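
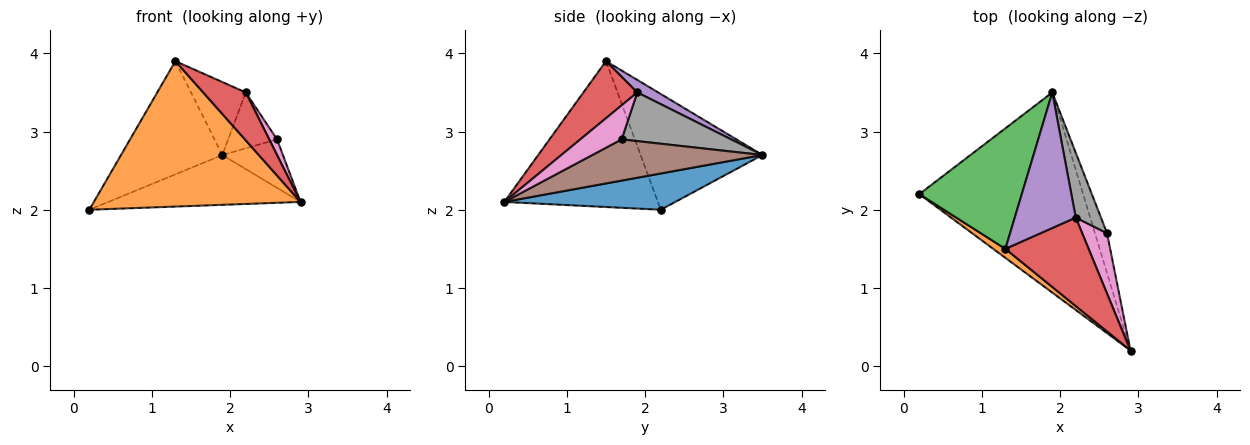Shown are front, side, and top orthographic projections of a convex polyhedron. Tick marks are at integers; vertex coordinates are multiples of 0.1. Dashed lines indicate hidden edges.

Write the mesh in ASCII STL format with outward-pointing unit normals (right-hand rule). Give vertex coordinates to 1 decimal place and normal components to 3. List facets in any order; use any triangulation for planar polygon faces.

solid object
 facet normal 0.210 0.236 -0.949
  outer loop
   vertex 1.9 3.5 2.7
   vertex 2.9 0.2 2.1
   vertex 0.2 2.2 2.0
  endloop
 endfacet
 facet normal -0.596 -0.802 0.050
  outer loop
   vertex 1.3 1.5 3.9
   vertex 0.2 2.2 2.0
   vertex 2.9 0.2 2.1
  endloop
 endfacet
 facet normal -0.636 0.528 0.563
  outer loop
   vertex 1.3 1.5 3.9
   vertex 1.9 3.5 2.7
   vertex 0.2 2.2 2.0
  endloop
 endfacet
 facet normal 0.516 -0.408 0.753
  outer loop
   vertex 2.2 1.9 3.5
   vertex 1.3 1.5 3.9
   vertex 2.9 0.2 2.1
  endloop
 endfacet
 facet normal 0.178 0.467 0.866
  outer loop
   vertex 2.2 1.9 3.5
   vertex 1.9 3.5 2.7
   vertex 1.3 1.5 3.9
  endloop
 endfacet
 facet normal 0.908 0.324 -0.266
  outer loop
   vertex 2.6 1.7 2.9
   vertex 2.9 0.2 2.1
   vertex 1.9 3.5 2.7
  endloop
 endfacet
 facet normal 0.799 -0.151 0.583
  outer loop
   vertex 2.6 1.7 2.9
   vertex 2.2 1.9 3.5
   vertex 2.9 0.2 2.1
  endloop
 endfacet
 facet normal 0.825 0.369 0.427
  outer loop
   vertex 2.6 1.7 2.9
   vertex 1.9 3.5 2.7
   vertex 2.2 1.9 3.5
  endloop
 endfacet
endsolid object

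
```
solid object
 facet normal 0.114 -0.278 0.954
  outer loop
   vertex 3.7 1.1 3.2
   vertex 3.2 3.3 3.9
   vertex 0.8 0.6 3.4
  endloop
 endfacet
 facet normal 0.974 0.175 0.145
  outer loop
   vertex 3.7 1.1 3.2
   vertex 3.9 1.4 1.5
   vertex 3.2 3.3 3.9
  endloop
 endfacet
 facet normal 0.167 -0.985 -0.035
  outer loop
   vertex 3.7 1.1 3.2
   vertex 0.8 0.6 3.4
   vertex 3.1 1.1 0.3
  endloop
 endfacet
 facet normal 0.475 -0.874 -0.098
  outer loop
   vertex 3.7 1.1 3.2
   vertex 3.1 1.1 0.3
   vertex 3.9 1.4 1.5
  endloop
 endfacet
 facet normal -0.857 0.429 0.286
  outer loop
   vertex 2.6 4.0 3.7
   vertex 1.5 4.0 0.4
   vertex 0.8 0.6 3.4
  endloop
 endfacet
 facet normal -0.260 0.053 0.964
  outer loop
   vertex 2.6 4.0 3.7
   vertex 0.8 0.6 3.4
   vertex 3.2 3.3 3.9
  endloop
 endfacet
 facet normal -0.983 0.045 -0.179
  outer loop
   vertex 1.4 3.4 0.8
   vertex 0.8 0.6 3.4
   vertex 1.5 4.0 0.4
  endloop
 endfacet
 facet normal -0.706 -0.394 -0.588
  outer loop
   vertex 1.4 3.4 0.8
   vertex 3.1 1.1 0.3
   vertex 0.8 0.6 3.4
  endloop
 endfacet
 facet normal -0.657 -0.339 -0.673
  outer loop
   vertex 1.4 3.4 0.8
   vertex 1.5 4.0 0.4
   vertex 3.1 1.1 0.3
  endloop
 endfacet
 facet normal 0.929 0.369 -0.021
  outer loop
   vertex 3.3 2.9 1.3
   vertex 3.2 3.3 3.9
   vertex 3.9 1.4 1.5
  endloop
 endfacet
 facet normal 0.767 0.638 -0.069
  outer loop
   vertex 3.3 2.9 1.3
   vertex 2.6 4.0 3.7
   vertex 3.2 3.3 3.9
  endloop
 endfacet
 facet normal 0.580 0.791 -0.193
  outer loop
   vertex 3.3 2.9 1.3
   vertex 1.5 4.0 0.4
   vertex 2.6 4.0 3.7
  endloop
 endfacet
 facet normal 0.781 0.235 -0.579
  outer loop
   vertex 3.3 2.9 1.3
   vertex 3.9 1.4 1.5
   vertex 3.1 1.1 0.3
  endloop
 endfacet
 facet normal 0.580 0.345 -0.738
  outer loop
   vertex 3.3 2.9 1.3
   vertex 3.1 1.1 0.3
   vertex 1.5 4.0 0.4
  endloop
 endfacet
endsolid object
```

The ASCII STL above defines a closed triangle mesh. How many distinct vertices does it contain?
9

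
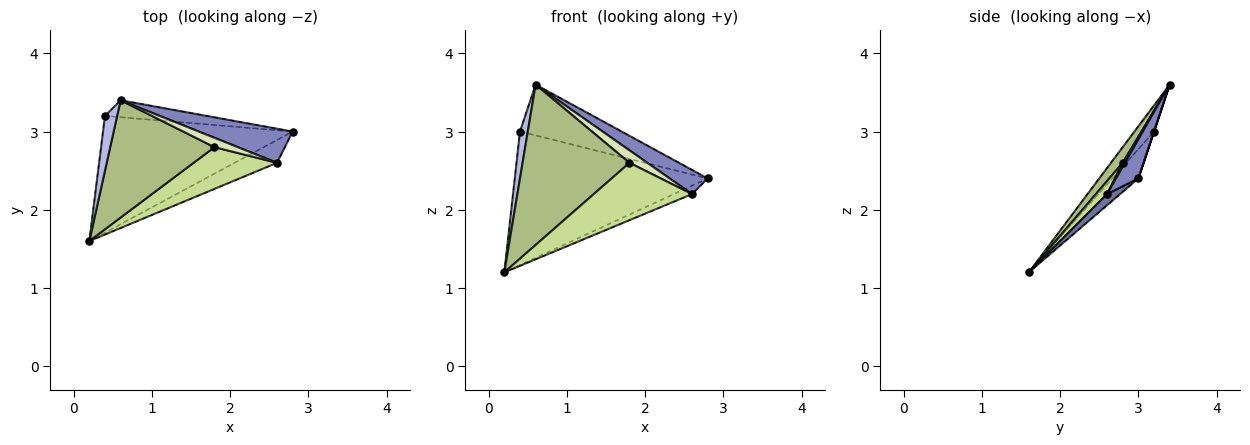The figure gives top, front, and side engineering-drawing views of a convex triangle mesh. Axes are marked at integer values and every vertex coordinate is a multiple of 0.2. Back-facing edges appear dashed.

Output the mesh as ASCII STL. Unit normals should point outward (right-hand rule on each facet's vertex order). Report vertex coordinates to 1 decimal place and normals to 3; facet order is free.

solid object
 facet normal 0.240 0.336 -0.911
  outer loop
   vertex 2.6 2.6 2.2
   vertex 0.2 1.6 1.2
   vertex 2.8 3.0 2.4
  endloop
 endfacet
 facet normal 0.322 -0.547 0.773
  outer loop
   vertex 2.6 2.6 2.2
   vertex 2.8 3.0 2.4
   vertex 0.6 3.4 3.6
  endloop
 endfacet
 facet normal -0.101 0.749 -0.655
  outer loop
   vertex 0.4 3.2 3.0
   vertex 2.8 3.0 2.4
   vertex 0.2 1.6 1.2
  endloop
 endfacet
 facet normal -0.852 -0.341 0.398
  outer loop
   vertex 0.4 3.2 3.0
   vertex 0.2 1.6 1.2
   vertex 0.6 3.4 3.6
  endloop
 endfacet
 facet normal 0.000 0.949 -0.316
  outer loop
   vertex 0.4 3.2 3.0
   vertex 0.6 3.4 3.6
   vertex 2.8 3.0 2.4
  endloop
 endfacet
 facet normal 0.088 -0.804 0.588
  outer loop
   vertex 1.8 2.8 2.6
   vertex 0.6 3.4 3.6
   vertex 0.2 1.6 1.2
  endloop
 endfacet
 facet normal 0.092 -0.805 0.586
  outer loop
   vertex 1.8 2.8 2.6
   vertex 0.2 1.6 1.2
   vertex 2.6 2.6 2.2
  endloop
 endfacet
 facet normal 0.100 -0.796 0.597
  outer loop
   vertex 1.8 2.8 2.6
   vertex 2.6 2.6 2.2
   vertex 0.6 3.4 3.6
  endloop
 endfacet
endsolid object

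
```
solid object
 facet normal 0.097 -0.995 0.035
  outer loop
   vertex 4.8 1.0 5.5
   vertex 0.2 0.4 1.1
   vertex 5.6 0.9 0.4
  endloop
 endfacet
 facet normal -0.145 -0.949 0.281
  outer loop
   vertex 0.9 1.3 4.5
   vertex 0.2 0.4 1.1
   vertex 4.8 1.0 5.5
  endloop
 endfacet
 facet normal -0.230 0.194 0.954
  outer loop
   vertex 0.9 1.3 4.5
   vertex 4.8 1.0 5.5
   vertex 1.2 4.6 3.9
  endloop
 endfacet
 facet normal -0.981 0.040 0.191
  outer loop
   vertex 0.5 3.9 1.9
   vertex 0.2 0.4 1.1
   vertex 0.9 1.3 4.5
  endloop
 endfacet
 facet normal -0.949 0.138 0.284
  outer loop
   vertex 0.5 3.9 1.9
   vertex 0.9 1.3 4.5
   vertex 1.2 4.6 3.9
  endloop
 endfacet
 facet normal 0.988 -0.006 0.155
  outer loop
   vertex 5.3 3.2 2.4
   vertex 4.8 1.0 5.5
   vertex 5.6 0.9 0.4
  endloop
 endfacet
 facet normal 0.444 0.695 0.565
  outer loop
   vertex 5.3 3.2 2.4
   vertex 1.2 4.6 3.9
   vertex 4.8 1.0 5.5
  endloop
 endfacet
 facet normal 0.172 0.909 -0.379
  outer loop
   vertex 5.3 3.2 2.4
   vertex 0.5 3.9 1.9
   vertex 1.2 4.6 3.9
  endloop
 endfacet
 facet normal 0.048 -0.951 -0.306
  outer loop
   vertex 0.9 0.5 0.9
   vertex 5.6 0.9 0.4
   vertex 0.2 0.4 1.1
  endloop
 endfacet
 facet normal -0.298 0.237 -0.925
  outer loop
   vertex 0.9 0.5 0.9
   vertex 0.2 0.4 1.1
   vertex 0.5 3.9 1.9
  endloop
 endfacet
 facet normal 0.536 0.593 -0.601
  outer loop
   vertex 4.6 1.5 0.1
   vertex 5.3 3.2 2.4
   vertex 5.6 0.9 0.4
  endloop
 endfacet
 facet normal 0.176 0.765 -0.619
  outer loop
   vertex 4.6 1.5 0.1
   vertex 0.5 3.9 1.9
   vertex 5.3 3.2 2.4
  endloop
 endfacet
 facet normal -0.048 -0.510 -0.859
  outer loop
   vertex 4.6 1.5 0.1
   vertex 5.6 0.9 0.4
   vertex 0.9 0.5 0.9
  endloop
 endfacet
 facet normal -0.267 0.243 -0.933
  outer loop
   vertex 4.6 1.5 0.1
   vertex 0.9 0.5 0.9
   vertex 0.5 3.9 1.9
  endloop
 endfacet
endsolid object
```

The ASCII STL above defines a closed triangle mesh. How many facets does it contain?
14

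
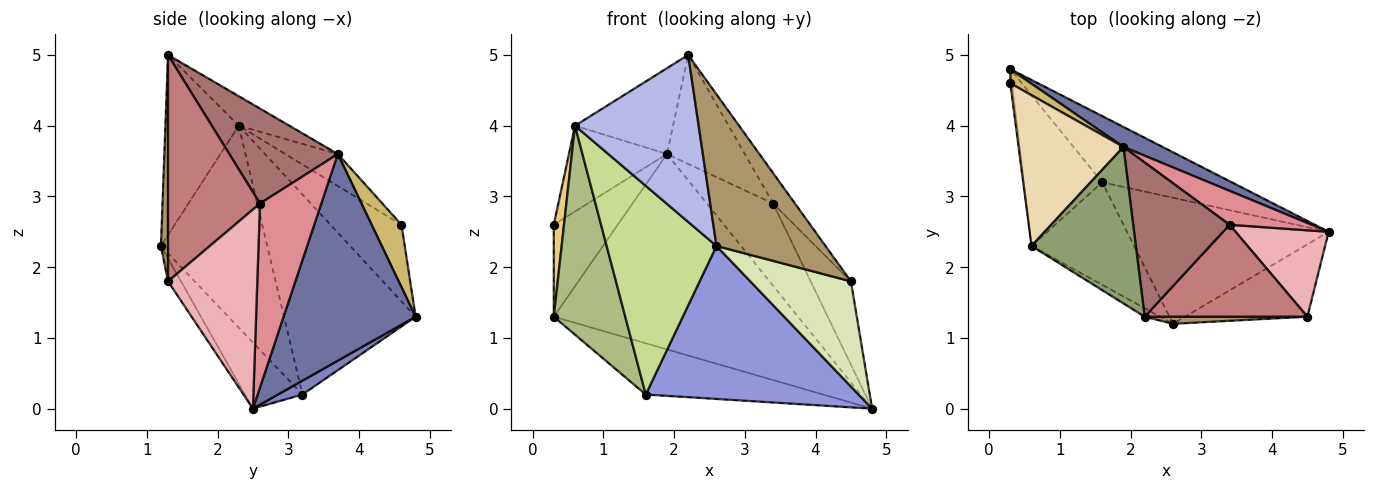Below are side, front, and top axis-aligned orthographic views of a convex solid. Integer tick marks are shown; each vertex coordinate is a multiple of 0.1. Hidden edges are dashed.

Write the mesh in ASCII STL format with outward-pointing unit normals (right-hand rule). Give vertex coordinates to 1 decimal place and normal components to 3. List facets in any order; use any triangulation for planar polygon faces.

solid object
 facet normal 0.474 0.876 0.090
  outer loop
   vertex 1.9 3.7 3.6
   vertex 4.8 2.5 0.0
   vertex 0.3 4.8 1.3
  endloop
 endfacet
 facet normal 0.084 0.610 -0.788
  outer loop
   vertex 1.6 3.2 0.2
   vertex 0.3 4.8 1.3
   vertex 4.8 2.5 0.0
  endloop
 endfacet
 facet normal -0.204 -0.756 -0.622
  outer loop
   vertex 1.6 3.2 0.2
   vertex 4.8 2.5 0.0
   vertex 2.6 1.2 2.3
  endloop
 endfacet
 facet normal -0.510 -0.859 -0.044
  outer loop
   vertex 0.6 2.3 4.0
   vertex 2.6 1.2 2.3
   vertex 2.2 1.3 5.0
  endloop
 endfacet
 facet normal -0.240 0.466 0.851
  outer loop
   vertex 0.6 2.3 4.0
   vertex 2.2 1.3 5.0
   vertex 1.9 3.7 3.6
  endloop
 endfacet
 facet normal -0.831 -0.451 -0.326
  outer loop
   vertex 0.6 2.3 4.0
   vertex 0.3 4.8 1.3
   vertex 1.6 3.2 0.2
  endloop
 endfacet
 facet normal -0.656 -0.678 -0.333
  outer loop
   vertex 0.6 2.3 4.0
   vertex 1.6 3.2 0.2
   vertex 2.6 1.2 2.3
  endloop
 endfacet
 facet normal -0.105 -0.819 -0.564
  outer loop
   vertex 4.5 1.3 1.8
   vertex 2.6 1.2 2.3
   vertex 4.8 2.5 0.0
  endloop
 endfacet
 facet normal 0.065 -0.997 0.047
  outer loop
   vertex 4.5 1.3 1.8
   vertex 2.2 1.3 5.0
   vertex 2.6 1.2 2.3
  endloop
 endfacet
 facet normal 0.419 0.898 0.138
  outer loop
   vertex 0.3 4.6 2.6
   vertex 1.9 3.7 3.6
   vertex 0.3 4.8 1.3
  endloop
 endfacet
 facet normal -0.990 -0.142 -0.022
  outer loop
   vertex 0.3 4.6 2.6
   vertex 0.3 4.8 1.3
   vertex 0.6 2.3 4.0
  endloop
 endfacet
 facet normal -0.256 0.478 0.840
  outer loop
   vertex 0.3 4.6 2.6
   vertex 0.6 2.3 4.0
   vertex 1.9 3.7 3.6
  endloop
 endfacet
 facet normal 0.627 0.450 0.636
  outer loop
   vertex 3.4 2.6 2.9
   vertex 1.9 3.7 3.6
   vertex 2.2 1.3 5.0
  endloop
 endfacet
 facet normal 0.797 0.190 0.573
  outer loop
   vertex 3.4 2.6 2.9
   vertex 2.2 1.3 5.0
   vertex 4.5 1.3 1.8
  endloop
 endfacet
 facet normal 0.650 0.702 0.290
  outer loop
   vertex 3.4 2.6 2.9
   vertex 4.8 2.5 0.0
   vertex 1.9 3.7 3.6
  endloop
 endfacet
 facet normal 0.839 0.378 0.392
  outer loop
   vertex 3.4 2.6 2.9
   vertex 4.5 1.3 1.8
   vertex 4.8 2.5 0.0
  endloop
 endfacet
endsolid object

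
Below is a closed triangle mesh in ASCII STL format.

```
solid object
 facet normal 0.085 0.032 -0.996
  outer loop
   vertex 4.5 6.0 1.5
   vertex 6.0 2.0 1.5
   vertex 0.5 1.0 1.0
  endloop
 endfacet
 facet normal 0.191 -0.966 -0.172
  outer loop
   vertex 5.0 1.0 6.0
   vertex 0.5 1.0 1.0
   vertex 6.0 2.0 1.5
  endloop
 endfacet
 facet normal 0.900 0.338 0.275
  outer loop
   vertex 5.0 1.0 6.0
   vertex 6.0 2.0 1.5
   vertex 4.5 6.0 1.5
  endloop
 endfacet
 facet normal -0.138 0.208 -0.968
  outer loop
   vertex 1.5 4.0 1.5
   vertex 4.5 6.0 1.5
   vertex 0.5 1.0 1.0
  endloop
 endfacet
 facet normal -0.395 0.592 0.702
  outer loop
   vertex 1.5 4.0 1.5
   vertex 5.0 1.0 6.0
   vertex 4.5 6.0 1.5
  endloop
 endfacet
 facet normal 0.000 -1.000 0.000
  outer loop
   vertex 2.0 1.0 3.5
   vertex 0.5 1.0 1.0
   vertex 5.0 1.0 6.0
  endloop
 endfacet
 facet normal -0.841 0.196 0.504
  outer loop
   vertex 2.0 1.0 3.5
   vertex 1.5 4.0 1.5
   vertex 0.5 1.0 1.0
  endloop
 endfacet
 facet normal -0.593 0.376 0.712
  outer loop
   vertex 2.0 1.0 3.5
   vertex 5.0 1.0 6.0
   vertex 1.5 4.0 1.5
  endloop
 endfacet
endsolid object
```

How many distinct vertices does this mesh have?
6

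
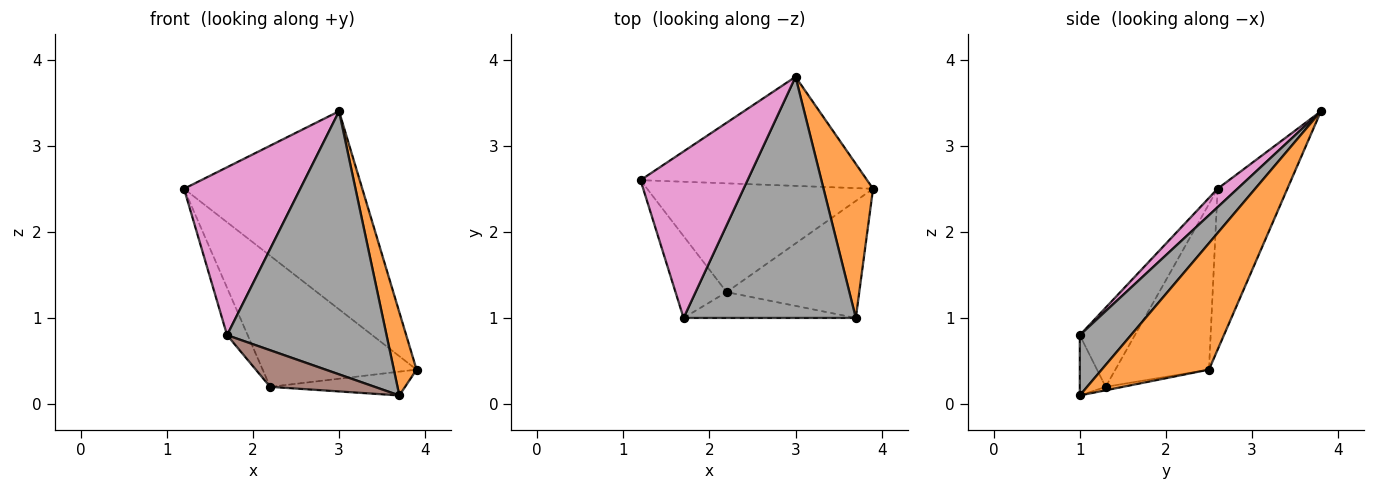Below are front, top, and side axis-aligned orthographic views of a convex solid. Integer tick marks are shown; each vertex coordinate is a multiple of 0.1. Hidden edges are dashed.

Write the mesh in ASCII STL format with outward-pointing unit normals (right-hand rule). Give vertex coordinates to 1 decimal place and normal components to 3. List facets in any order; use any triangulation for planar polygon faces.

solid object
 facet normal -0.324 0.829 -0.456
  outer loop
   vertex 3.0 3.8 3.4
   vertex 3.9 2.5 0.4
   vertex 1.2 2.6 2.5
  endloop
 endfacet
 facet normal 0.914 -0.193 0.358
  outer loop
   vertex 3.0 3.8 3.4
   vertex 3.7 1.0 0.1
   vertex 3.9 2.5 0.4
  endloop
 endfacet
 facet normal -0.424 0.697 -0.578
  outer loop
   vertex 2.2 1.3 0.2
   vertex 1.2 2.6 2.5
   vertex 3.9 2.5 0.4
  endloop
 endfacet
 facet normal -0.025 0.199 -0.980
  outer loop
   vertex 2.2 1.3 0.2
   vertex 3.9 2.5 0.4
   vertex 3.7 1.0 0.1
  endloop
 endfacet
 facet normal -0.801 0.300 -0.518
  outer loop
   vertex 1.7 1.0 0.8
   vertex 1.2 2.6 2.5
   vertex 2.2 1.3 0.2
  endloop
 endfacet
 facet normal -0.198 -0.801 -0.565
  outer loop
   vertex 1.7 1.0 0.8
   vertex 2.2 1.3 0.2
   vertex 3.7 1.0 0.1
  endloop
 endfacet
 facet normal 0.121 -0.705 0.699
  outer loop
   vertex 1.7 1.0 0.8
   vertex 3.0 3.8 3.4
   vertex 1.2 2.6 2.5
  endloop
 endfacet
 facet normal 0.230 -0.717 0.658
  outer loop
   vertex 1.7 1.0 0.8
   vertex 3.7 1.0 0.1
   vertex 3.0 3.8 3.4
  endloop
 endfacet
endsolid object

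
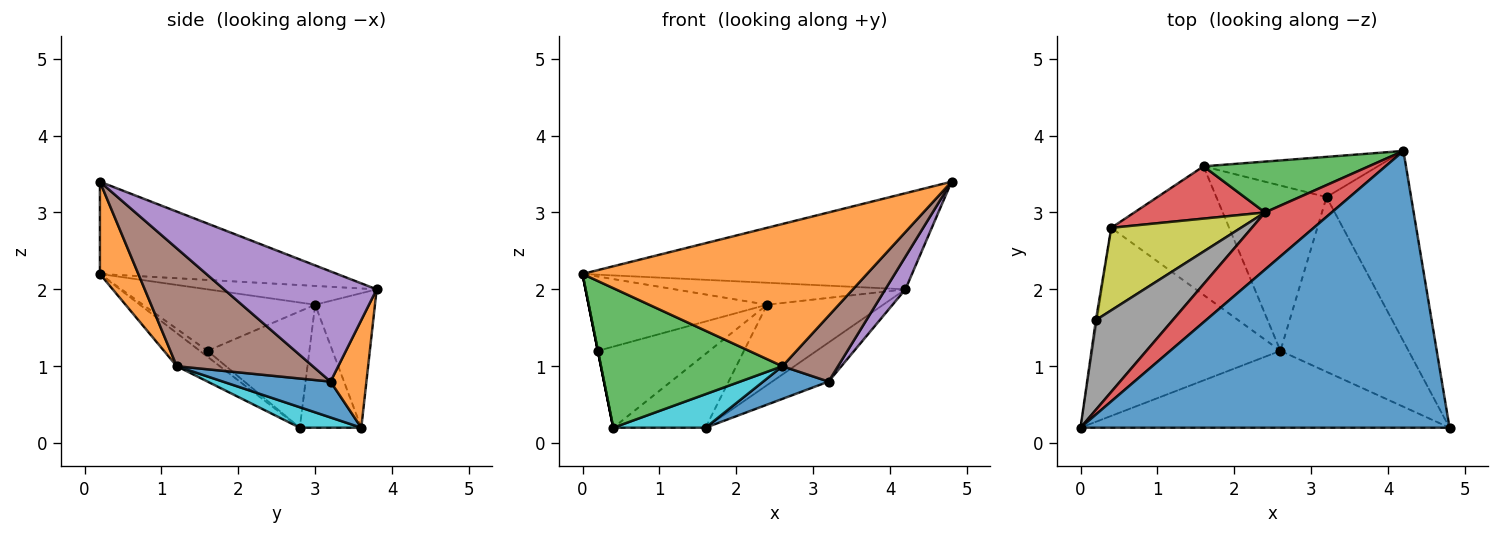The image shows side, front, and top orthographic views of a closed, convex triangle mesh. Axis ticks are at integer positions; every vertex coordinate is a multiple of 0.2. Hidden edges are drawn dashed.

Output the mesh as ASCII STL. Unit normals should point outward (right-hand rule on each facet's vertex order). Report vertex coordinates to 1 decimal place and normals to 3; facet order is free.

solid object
 facet normal -0.230 0.319 0.919
  outer loop
   vertex 4.2 3.8 2.0
   vertex 0.0 0.2 2.2
   vertex 4.8 0.2 3.4
  endloop
 endfacet
 facet normal 0.118 -0.874 -0.472
  outer loop
   vertex 2.6 1.2 1.0
   vertex 4.8 0.2 3.4
   vertex 0.0 0.2 2.2
  endloop
 endfacet
 facet normal -0.140 -0.590 -0.795
  outer loop
   vertex 2.6 1.2 1.0
   vertex 0.0 0.2 2.2
   vertex 0.4 2.8 0.2
  endloop
 endfacet
 facet normal -0.255 0.347 0.903
  outer loop
   vertex 2.4 3.0 1.8
   vertex 0.0 0.2 2.2
   vertex 4.2 3.8 2.0
  endloop
 endfacet
 facet normal 0.789 -0.104 -0.606
  outer loop
   vertex 3.2 3.2 0.8
   vertex 4.2 3.8 2.0
   vertex 4.8 0.2 3.4
  endloop
 endfacet
 facet normal 0.653 -0.267 -0.709
  outer loop
   vertex 3.2 3.2 0.8
   vertex 4.8 0.2 3.4
   vertex 2.6 1.2 1.0
  endloop
 endfacet
 facet normal -0.981 0.000 -0.196
  outer loop
   vertex 0.2 1.6 1.2
   vertex 0.4 2.8 0.2
   vertex 0.0 0.2 2.2
  endloop
 endfacet
 facet normal -0.524 0.543 0.656
  outer loop
   vertex 0.2 1.6 1.2
   vertex 0.0 0.2 2.2
   vertex 2.4 3.0 1.8
  endloop
 endfacet
 facet normal -0.539 0.590 0.600
  outer loop
   vertex 0.2 1.6 1.2
   vertex 2.4 3.0 1.8
   vertex 0.4 2.8 0.2
  endloop
 endfacet
 facet normal 0.166 -0.249 -0.954
  outer loop
   vertex 1.6 3.6 0.2
   vertex 2.6 1.2 1.0
   vertex 0.4 2.8 0.2
  endloop
 endfacet
 facet normal 0.304 -0.185 -0.935
  outer loop
   vertex 1.6 3.6 0.2
   vertex 3.2 3.2 0.8
   vertex 2.6 1.2 1.0
  endloop
 endfacet
 facet normal 0.405 0.637 -0.656
  outer loop
   vertex 1.6 3.6 0.2
   vertex 4.2 3.8 2.0
   vertex 3.2 3.2 0.8
  endloop
 endfacet
 facet normal -0.399 0.775 0.490
  outer loop
   vertex 1.6 3.6 0.2
   vertex 2.4 3.0 1.8
   vertex 4.2 3.8 2.0
  endloop
 endfacet
 facet normal -0.478 0.717 0.508
  outer loop
   vertex 1.6 3.6 0.2
   vertex 0.4 2.8 0.2
   vertex 2.4 3.0 1.8
  endloop
 endfacet
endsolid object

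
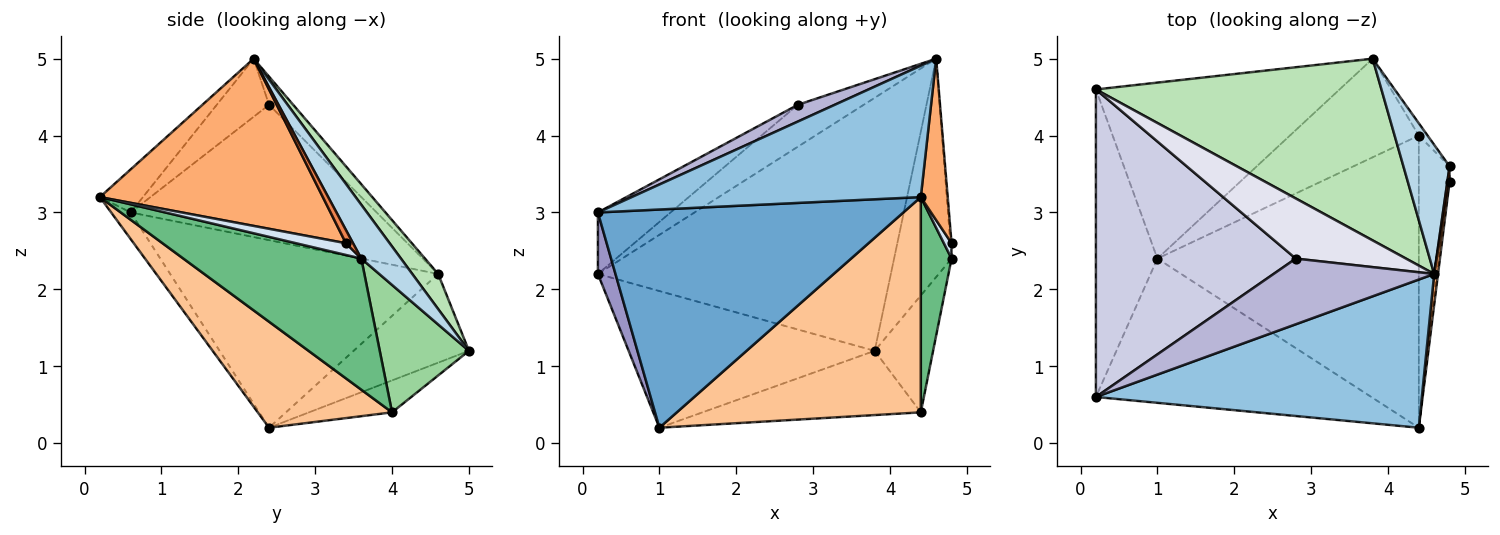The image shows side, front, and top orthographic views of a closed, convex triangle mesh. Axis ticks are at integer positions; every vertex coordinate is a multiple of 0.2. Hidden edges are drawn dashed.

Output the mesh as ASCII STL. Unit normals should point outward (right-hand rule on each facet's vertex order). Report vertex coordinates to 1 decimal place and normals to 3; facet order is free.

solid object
 facet normal -0.053 -0.833 -0.551
  outer loop
   vertex 1.0 2.4 0.2
   vertex 4.4 0.2 3.2
   vertex 0.2 0.6 3.0
  endloop
 endfacet
 facet normal -0.098 -0.660 0.745
  outer loop
   vertex 4.6 2.2 5.0
   vertex 0.2 0.6 3.0
   vertex 4.4 0.2 3.2
  endloop
 endfacet
 facet normal 0.511 0.740 0.438
  outer loop
   vertex 3.8 5.0 1.2
   vertex 4.6 2.2 5.0
   vertex 4.8 3.6 2.4
  endloop
 endfacet
 facet normal 0.977 -0.150 -0.150
  outer loop
   vertex 4.8 3.4 2.6
   vertex 4.4 0.2 3.2
   vertex 4.8 3.6 2.4
  endloop
 endfacet
 facet normal 0.973 0.162 0.162
  outer loop
   vertex 4.8 3.4 2.6
   vertex 4.8 3.6 2.4
   vertex 4.6 2.2 5.0
  endloop
 endfacet
 facet normal 0.993 -0.120 0.023
  outer loop
   vertex 4.8 3.4 2.6
   vertex 4.6 2.2 5.0
   vertex 4.4 0.2 3.2
  endloop
 endfacet
 facet normal 0.310 -0.564 -0.765
  outer loop
   vertex 4.4 4.0 0.4
   vertex 4.4 0.2 3.2
   vertex 1.0 2.4 0.2
  endloop
 endfacet
 facet normal -0.203 0.534 -0.820
  outer loop
   vertex 4.4 4.0 0.4
   vertex 1.0 2.4 0.2
   vertex 3.8 5.0 1.2
  endloop
 endfacet
 facet normal 0.960 -0.166 -0.225
  outer loop
   vertex 4.4 4.0 0.4
   vertex 4.8 3.6 2.4
   vertex 4.4 0.2 3.2
  endloop
 endfacet
 facet normal 0.835 0.547 -0.058
  outer loop
   vertex 4.4 4.0 0.4
   vertex 3.8 5.0 1.2
   vertex 4.8 3.6 2.4
  endloop
 endfacet
 facet normal 0.072 0.810 0.582
  outer loop
   vertex 0.2 4.6 2.2
   vertex 4.6 2.2 5.0
   vertex 3.8 5.0 1.2
  endloop
 endfacet
 facet normal -0.276 0.590 -0.759
  outer loop
   vertex 0.2 4.6 2.2
   vertex 3.8 5.0 1.2
   vertex 1.0 2.4 0.2
  endloop
 endfacet
 facet normal -0.948 -0.062 -0.311
  outer loop
   vertex 0.2 4.6 2.2
   vertex 1.0 2.4 0.2
   vertex 0.2 0.6 3.0
  endloop
 endfacet
 facet normal -0.331 -0.233 0.914
  outer loop
   vertex 2.8 2.4 4.4
   vertex 0.2 0.6 3.0
   vertex 4.6 2.2 5.0
  endloop
 endfacet
 facet normal -0.553 0.163 0.817
  outer loop
   vertex 2.8 2.4 4.4
   vertex 0.2 4.6 2.2
   vertex 0.2 0.6 3.0
  endloop
 endfacet
 facet normal -0.205 0.560 0.803
  outer loop
   vertex 2.8 2.4 4.4
   vertex 4.6 2.2 5.0
   vertex 0.2 4.6 2.2
  endloop
 endfacet
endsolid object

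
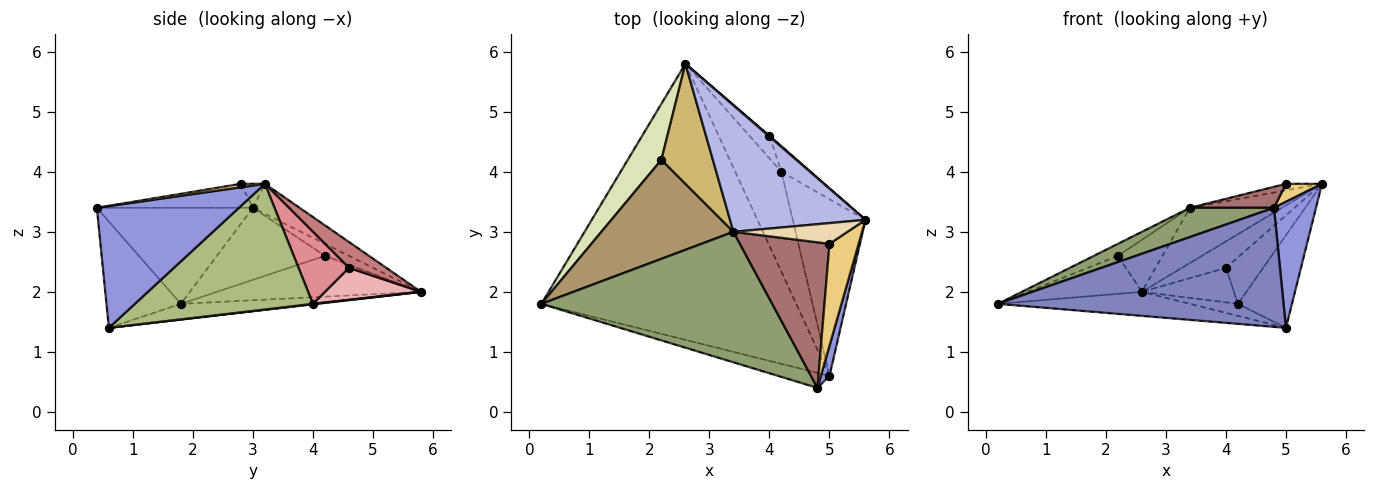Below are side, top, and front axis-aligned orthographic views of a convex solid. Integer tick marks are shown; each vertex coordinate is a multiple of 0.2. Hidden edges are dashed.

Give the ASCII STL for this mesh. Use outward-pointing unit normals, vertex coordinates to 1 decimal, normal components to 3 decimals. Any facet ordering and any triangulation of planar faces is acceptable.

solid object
 facet normal -0.061 0.086 -0.994
  outer loop
   vertex 5.0 0.6 1.4
   vertex 0.2 1.8 1.8
   vertex 2.6 5.8 2.0
  endloop
 endfacet
 facet normal -0.250 -0.961 -0.121
  outer loop
   vertex 4.8 0.4 3.4
   vertex 0.2 1.8 1.8
   vertex 5.0 0.6 1.4
  endloop
 endfacet
 facet normal 0.957 -0.283 0.067
  outer loop
   vertex 4.8 0.4 3.4
   vertex 5.0 0.6 1.4
   vertex 5.6 3.2 3.8
  endloop
 endfacet
 facet normal -0.199 0.392 0.898
  outer loop
   vertex 3.4 3.0 3.4
   vertex 5.6 3.2 3.8
   vertex 2.6 5.8 2.0
  endloop
 endfacet
 facet normal -0.376 -0.203 0.904
  outer loop
   vertex 3.4 3.0 3.4
   vertex 0.2 1.8 1.8
   vertex 4.8 0.4 3.4
  endloop
 endfacet
 facet normal 0.837 0.254 -0.484
  outer loop
   vertex 4.2 4.0 1.8
   vertex 5.6 3.2 3.8
   vertex 5.0 0.6 1.4
  endloop
 endfacet
 facet normal 0.010 0.119 -0.993
  outer loop
   vertex 4.2 4.0 1.8
   vertex 5.0 0.6 1.4
   vertex 2.6 5.8 2.0
  endloop
 endfacet
 facet normal -0.709 0.396 0.584
  outer loop
   vertex 2.2 4.2 2.6
   vertex 2.6 5.8 2.0
   vertex 0.2 1.8 1.8
  endloop
 endfacet
 facet normal -0.476 0.106 0.873
  outer loop
   vertex 2.2 4.2 2.6
   vertex 0.2 1.8 1.8
   vertex 3.4 3.0 3.4
  endloop
 endfacet
 facet normal -0.209 0.389 0.897
  outer loop
   vertex 2.2 4.2 2.6
   vertex 3.4 3.0 3.4
   vertex 2.6 5.8 2.0
  endloop
 endfacet
 facet normal 0.115 -0.173 0.978
  outer loop
   vertex 5.0 2.8 3.8
   vertex 4.8 0.4 3.4
   vertex 5.6 3.2 3.8
  endloop
 endfacet
 facet normal -0.197 0.295 0.935
  outer loop
   vertex 5.0 2.8 3.8
   vertex 5.6 3.2 3.8
   vertex 3.4 3.0 3.4
  endloop
 endfacet
 facet normal -0.256 -0.138 0.957
  outer loop
   vertex 5.0 2.8 3.8
   vertex 3.4 3.0 3.4
   vertex 4.8 0.4 3.4
  endloop
 endfacet
 facet normal 0.647 0.762 0.023
  outer loop
   vertex 4.0 4.6 2.4
   vertex 2.6 5.8 2.0
   vertex 5.6 3.2 3.8
  endloop
 endfacet
 facet normal 0.765 0.565 -0.310
  outer loop
   vertex 4.0 4.6 2.4
   vertex 5.6 3.2 3.8
   vertex 4.2 4.0 1.8
  endloop
 endfacet
 facet normal 0.658 0.631 -0.411
  outer loop
   vertex 4.0 4.6 2.4
   vertex 4.2 4.0 1.8
   vertex 2.6 5.8 2.0
  endloop
 endfacet
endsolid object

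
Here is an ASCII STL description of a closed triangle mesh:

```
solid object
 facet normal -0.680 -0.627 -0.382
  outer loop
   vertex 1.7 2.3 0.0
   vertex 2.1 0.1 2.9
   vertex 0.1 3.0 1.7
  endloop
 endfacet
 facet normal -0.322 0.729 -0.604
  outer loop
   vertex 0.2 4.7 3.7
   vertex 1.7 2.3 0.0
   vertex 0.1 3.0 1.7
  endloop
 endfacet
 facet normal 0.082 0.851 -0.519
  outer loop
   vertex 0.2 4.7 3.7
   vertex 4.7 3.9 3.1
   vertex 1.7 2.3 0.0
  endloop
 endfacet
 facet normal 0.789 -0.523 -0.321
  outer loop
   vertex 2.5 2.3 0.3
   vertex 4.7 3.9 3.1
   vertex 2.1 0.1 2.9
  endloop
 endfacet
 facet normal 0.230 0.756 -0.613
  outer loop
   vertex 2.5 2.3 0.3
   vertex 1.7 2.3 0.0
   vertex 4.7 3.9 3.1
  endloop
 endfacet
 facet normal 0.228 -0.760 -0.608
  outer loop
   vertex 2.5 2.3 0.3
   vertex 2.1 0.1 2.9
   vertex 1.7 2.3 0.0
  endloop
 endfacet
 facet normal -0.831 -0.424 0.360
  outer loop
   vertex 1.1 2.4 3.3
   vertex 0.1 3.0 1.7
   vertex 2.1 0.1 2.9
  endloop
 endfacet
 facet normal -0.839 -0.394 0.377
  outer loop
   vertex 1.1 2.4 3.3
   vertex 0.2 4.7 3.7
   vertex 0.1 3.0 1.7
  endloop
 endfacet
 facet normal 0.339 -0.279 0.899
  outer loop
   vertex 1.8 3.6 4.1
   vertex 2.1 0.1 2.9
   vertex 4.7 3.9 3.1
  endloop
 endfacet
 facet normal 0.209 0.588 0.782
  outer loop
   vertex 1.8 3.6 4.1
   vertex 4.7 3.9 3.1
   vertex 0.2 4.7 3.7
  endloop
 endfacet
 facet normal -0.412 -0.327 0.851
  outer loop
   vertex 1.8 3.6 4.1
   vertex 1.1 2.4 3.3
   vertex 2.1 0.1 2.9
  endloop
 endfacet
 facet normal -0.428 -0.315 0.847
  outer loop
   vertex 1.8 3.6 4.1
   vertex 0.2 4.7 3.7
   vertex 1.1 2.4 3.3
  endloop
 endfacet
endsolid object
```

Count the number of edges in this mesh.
18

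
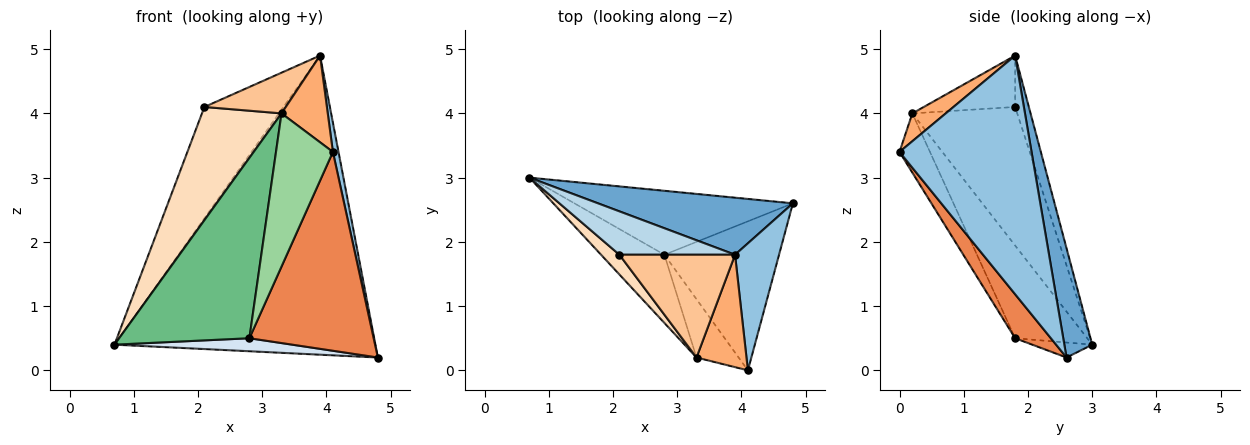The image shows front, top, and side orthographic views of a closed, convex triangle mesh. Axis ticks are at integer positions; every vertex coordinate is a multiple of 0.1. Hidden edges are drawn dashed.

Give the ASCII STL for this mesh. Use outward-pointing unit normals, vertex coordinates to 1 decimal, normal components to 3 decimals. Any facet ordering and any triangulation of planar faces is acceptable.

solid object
 facet normal 0.104 0.977 0.186
  outer loop
   vertex 3.9 1.8 4.9
   vertex 4.8 2.6 0.2
   vertex 0.7 3.0 0.4
  endloop
 endfacet
 facet normal 0.983 -0.042 0.181
  outer loop
   vertex 3.9 1.8 4.9
   vertex 4.1 0.0 3.4
   vertex 4.8 2.6 0.2
  endloop
 endfacet
 facet normal -0.159 0.920 0.359
  outer loop
   vertex 2.1 1.8 4.1
   vertex 3.9 1.8 4.9
   vertex 0.7 3.0 0.4
  endloop
 endfacet
 facet normal -0.067 -0.199 -0.978
  outer loop
   vertex 2.8 1.8 0.5
   vertex 0.7 3.0 0.4
   vertex 4.8 2.6 0.2
  endloop
 endfacet
 facet normal 0.224 -0.780 -0.585
  outer loop
   vertex 2.8 1.8 0.5
   vertex 4.8 2.6 0.2
   vertex 4.1 0.0 3.4
  endloop
 endfacet
 facet normal 0.404 -0.559 0.724
  outer loop
   vertex 3.3 0.2 4.0
   vertex 4.1 0.0 3.4
   vertex 3.9 1.8 4.9
  endloop
 endfacet
 facet normal -0.382 -0.340 0.859
  outer loop
   vertex 3.3 0.2 4.0
   vertex 3.9 1.8 4.9
   vertex 2.1 1.8 4.1
  endloop
 endfacet
 facet normal -0.792 -0.601 0.105
  outer loop
   vertex 3.3 0.2 4.0
   vertex 2.1 1.8 4.1
   vertex 0.7 3.0 0.4
  endloop
 endfacet
 facet normal -0.460 -0.831 -0.314
  outer loop
   vertex 3.3 0.2 4.0
   vertex 0.7 3.0 0.4
   vertex 2.8 1.8 0.5
  endloop
 endfacet
 facet normal -0.448 -0.836 -0.318
  outer loop
   vertex 3.3 0.2 4.0
   vertex 2.8 1.8 0.5
   vertex 4.1 0.0 3.4
  endloop
 endfacet
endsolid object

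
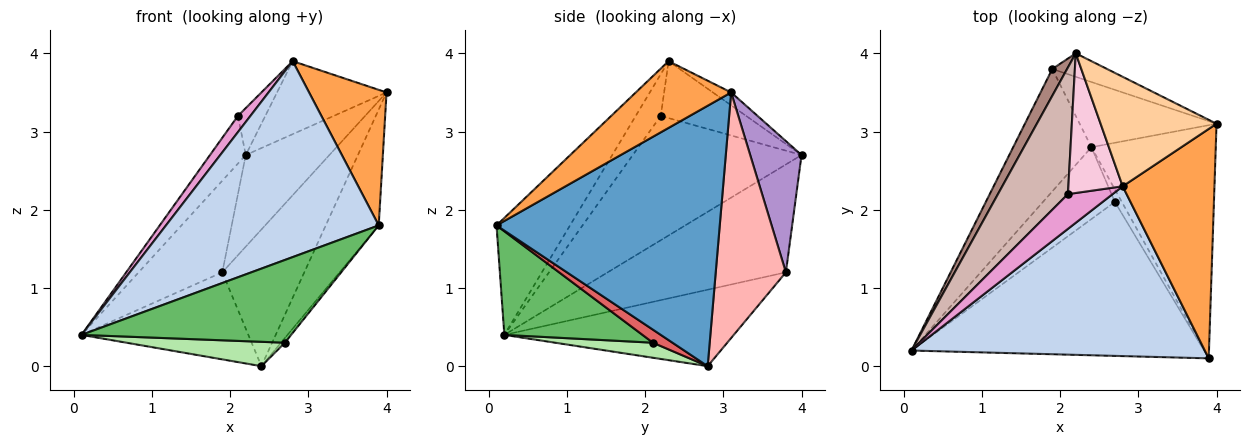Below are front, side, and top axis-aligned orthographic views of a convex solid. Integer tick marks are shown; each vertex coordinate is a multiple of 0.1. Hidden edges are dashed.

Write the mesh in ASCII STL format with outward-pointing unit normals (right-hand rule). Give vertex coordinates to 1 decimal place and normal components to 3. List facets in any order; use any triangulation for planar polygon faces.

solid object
 facet normal 0.882 0.209 -0.421
  outer loop
   vertex 2.4 2.8 0.0
   vertex 4.0 3.1 3.5
   vertex 3.9 0.1 1.8
  endloop
 endfacet
 facet normal -0.253 -0.731 0.634
  outer loop
   vertex 2.8 2.3 3.9
   vertex 0.1 0.2 0.4
   vertex 3.9 0.1 1.8
  endloop
 endfacet
 facet normal 0.531 -0.431 0.730
  outer loop
   vertex 2.8 2.3 3.9
   vertex 3.9 0.1 1.8
   vertex 4.0 3.1 3.5
  endloop
 endfacet
 facet normal -0.092 0.552 0.829
  outer loop
   vertex 2.8 2.3 3.9
   vertex 4.0 3.1 3.5
   vertex 2.2 4.0 2.7
  endloop
 endfacet
 facet normal 0.298 -0.452 -0.841
  outer loop
   vertex 2.7 2.1 0.3
   vertex 3.9 0.1 1.8
   vertex 0.1 0.2 0.4
  endloop
 endfacet
 facet normal 0.194 -0.315 -0.929
  outer loop
   vertex 2.7 2.1 0.3
   vertex 0.1 0.2 0.4
   vertex 2.4 2.8 0.0
  endloop
 endfacet
 facet normal 0.869 0.174 -0.463
  outer loop
   vertex 2.7 2.1 0.3
   vertex 2.4 2.8 0.0
   vertex 3.9 0.1 1.8
  endloop
 endfacet
 facet normal 0.611 0.714 -0.341
  outer loop
   vertex 1.9 3.8 1.2
   vertex 4.0 3.1 3.5
   vertex 2.4 2.8 0.0
  endloop
 endfacet
 facet normal 0.511 0.833 -0.213
  outer loop
   vertex 1.9 3.8 1.2
   vertex 2.2 4.0 2.7
   vertex 4.0 3.1 3.5
  endloop
 endfacet
 facet normal -0.623 0.453 -0.637
  outer loop
   vertex 1.9 3.8 1.2
   vertex 2.4 2.8 0.0
   vertex 0.1 0.2 0.4
  endloop
 endfacet
 facet normal -0.898 0.422 0.123
  outer loop
   vertex 1.9 3.8 1.2
   vertex 0.1 0.2 0.4
   vertex 2.2 4.0 2.7
  endloop
 endfacet
 facet normal -0.857 0.182 0.482
  outer loop
   vertex 2.1 2.2 3.2
   vertex 2.2 4.0 2.7
   vertex 0.1 0.2 0.4
  endloop
 endfacet
 facet normal -0.646 -0.323 0.692
  outer loop
   vertex 2.1 2.2 3.2
   vertex 0.1 0.2 0.4
   vertex 2.8 2.3 3.9
  endloop
 endfacet
 facet normal -0.705 0.226 0.672
  outer loop
   vertex 2.1 2.2 3.2
   vertex 2.8 2.3 3.9
   vertex 2.2 4.0 2.7
  endloop
 endfacet
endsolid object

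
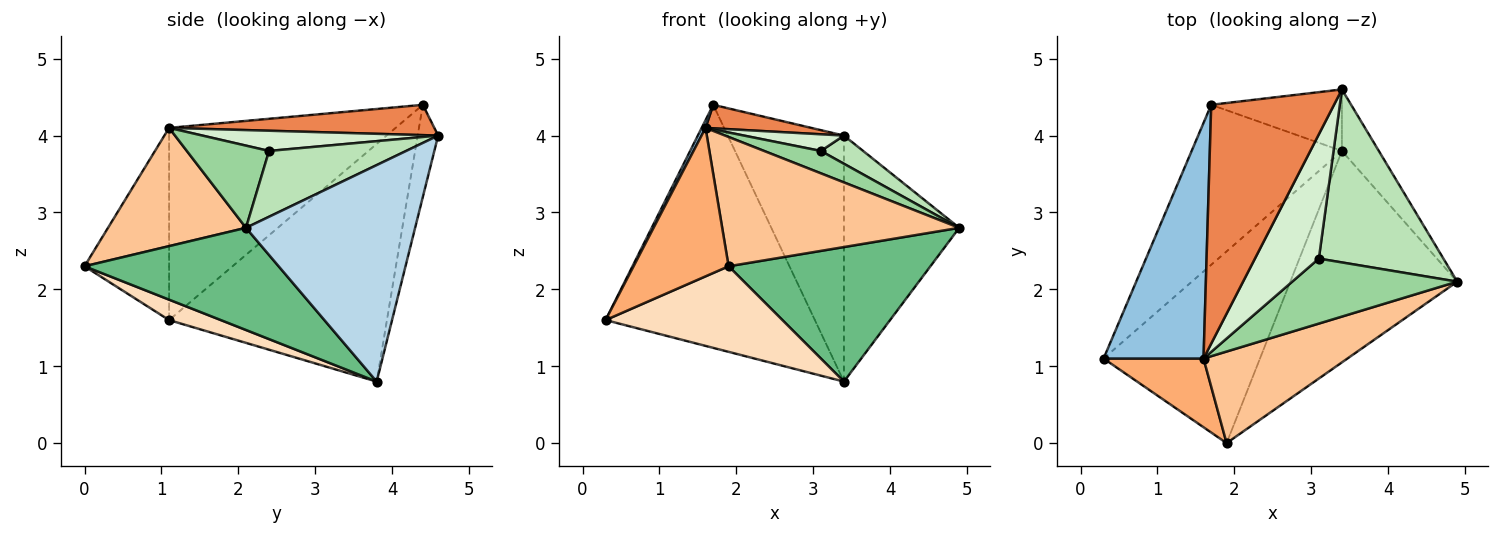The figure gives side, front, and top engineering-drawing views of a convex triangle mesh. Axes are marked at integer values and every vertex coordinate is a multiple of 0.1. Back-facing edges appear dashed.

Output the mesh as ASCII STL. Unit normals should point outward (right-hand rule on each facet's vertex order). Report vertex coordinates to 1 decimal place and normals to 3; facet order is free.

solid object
 facet normal -0.656 0.630 -0.415
  outer loop
   vertex 3.4 3.8 0.8
   vertex 0.3 1.1 1.6
   vertex 1.7 4.4 4.4
  endloop
 endfacet
 facet normal -0.887 -0.015 0.461
  outer loop
   vertex 1.6 1.1 4.1
   vertex 1.7 4.4 4.4
   vertex 0.3 1.1 1.6
  endloop
 endfacet
 facet normal 0.818 0.558 -0.139
  outer loop
   vertex 3.4 4.6 4.0
   vertex 4.9 2.1 2.8
   vertex 3.4 3.8 0.8
  endloop
 endfacet
 facet normal -0.169 0.956 -0.239
  outer loop
   vertex 3.4 4.6 4.0
   vertex 3.4 3.8 0.8
   vertex 1.7 4.4 4.4
  endloop
 endfacet
 facet normal 0.239 -0.095 0.966
  outer loop
   vertex 3.4 4.6 4.0
   vertex 1.7 4.4 4.4
   vertex 1.6 1.1 4.1
  endloop
 endfacet
 facet normal -0.628 -0.706 0.327
  outer loop
   vertex 1.9 0.0 2.3
   vertex 1.6 1.1 4.1
   vertex 0.3 1.1 1.6
  endloop
 endfacet
 facet normal 0.429 -0.737 0.522
  outer loop
   vertex 1.9 0.0 2.3
   vertex 4.9 2.1 2.8
   vertex 1.6 1.1 4.1
  endloop
 endfacet
 facet normal 0.118 -0.405 -0.907
  outer loop
   vertex 1.9 0.0 2.3
   vertex 0.3 1.1 1.6
   vertex 3.4 3.8 0.8
  endloop
 endfacet
 facet normal 0.459 -0.477 -0.750
  outer loop
   vertex 1.9 0.0 2.3
   vertex 3.4 3.8 0.8
   vertex 4.9 2.1 2.8
  endloop
 endfacet
 facet normal 0.426 -0.294 0.855
  outer loop
   vertex 3.1 2.4 3.8
   vertex 1.6 1.1 4.1
   vertex 4.9 2.1 2.8
  endloop
 endfacet
 facet normal 0.462 -0.143 0.875
  outer loop
   vertex 3.1 2.4 3.8
   vertex 4.9 2.1 2.8
   vertex 3.4 4.6 4.0
  endloop
 endfacet
 facet normal 0.299 -0.127 0.946
  outer loop
   vertex 3.1 2.4 3.8
   vertex 3.4 4.6 4.0
   vertex 1.6 1.1 4.1
  endloop
 endfacet
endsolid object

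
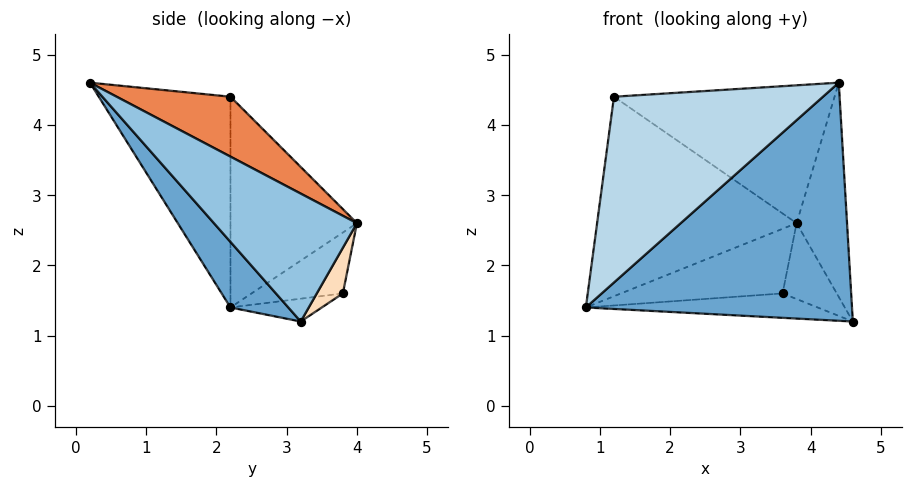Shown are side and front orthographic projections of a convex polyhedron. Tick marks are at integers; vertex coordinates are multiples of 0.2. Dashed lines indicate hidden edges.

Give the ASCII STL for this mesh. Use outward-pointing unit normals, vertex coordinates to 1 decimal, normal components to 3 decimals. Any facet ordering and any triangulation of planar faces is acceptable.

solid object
 facet normal 0.162 -0.745 -0.648
  outer loop
   vertex 4.4 0.2 4.6
   vertex 0.8 2.2 1.4
   vertex 4.6 3.2 1.2
  endloop
 endfacet
 facet normal 0.890 0.314 0.329
  outer loop
   vertex 3.8 4.0 2.6
   vertex 4.4 0.2 4.6
   vertex 4.6 3.2 1.2
  endloop
 endfacet
 facet normal -0.532 -0.844 0.071
  outer loop
   vertex 1.2 2.2 4.4
   vertex 0.8 2.2 1.4
   vertex 4.4 0.2 4.6
  endloop
 endfacet
 facet normal -0.534 0.842 0.071
  outer loop
   vertex 1.2 2.2 4.4
   vertex 3.8 4.0 2.6
   vertex 0.8 2.2 1.4
  endloop
 endfacet
 facet normal 0.248 0.482 0.840
  outer loop
   vertex 1.2 2.2 4.4
   vertex 4.4 0.2 4.6
   vertex 3.8 4.0 2.6
  endloop
 endfacet
 facet normal -0.146 0.369 -0.918
  outer loop
   vertex 3.6 3.8 1.6
   vertex 4.6 3.2 1.2
   vertex 0.8 2.2 1.4
  endloop
 endfacet
 facet normal -0.491 0.868 -0.075
  outer loop
   vertex 3.6 3.8 1.6
   vertex 0.8 2.2 1.4
   vertex 3.8 4.0 2.6
  endloop
 endfacet
 facet normal 0.419 0.871 -0.258
  outer loop
   vertex 3.6 3.8 1.6
   vertex 3.8 4.0 2.6
   vertex 4.6 3.2 1.2
  endloop
 endfacet
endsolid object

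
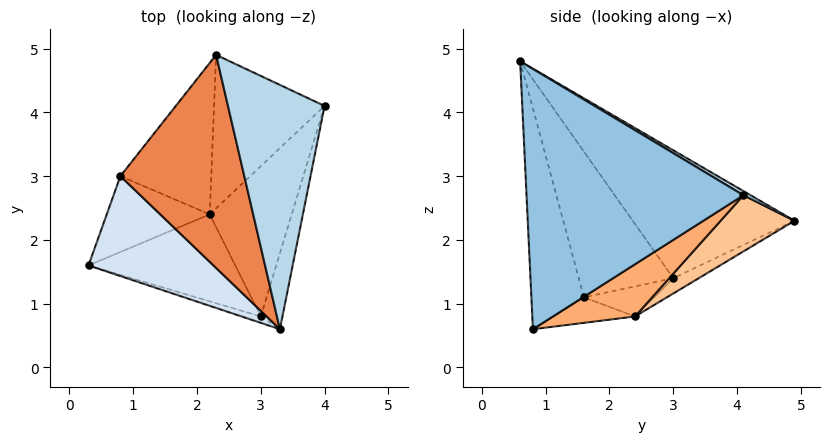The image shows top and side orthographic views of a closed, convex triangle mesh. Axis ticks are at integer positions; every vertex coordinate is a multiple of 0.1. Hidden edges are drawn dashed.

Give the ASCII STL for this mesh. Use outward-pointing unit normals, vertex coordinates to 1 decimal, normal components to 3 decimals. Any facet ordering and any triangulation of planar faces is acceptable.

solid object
 facet normal -0.288 -0.957 -0.025
  outer loop
   vertex 3.0 0.8 0.6
   vertex 3.3 0.6 4.8
   vertex 0.3 1.6 1.1
  endloop
 endfacet
 facet normal 0.967 -0.242 -0.081
  outer loop
   vertex 3.0 0.8 0.6
   vertex 4.0 4.1 2.7
   vertex 3.3 0.6 4.8
  endloop
 endfacet
 facet normal 0.037 0.509 0.860
  outer loop
   vertex 2.3 4.9 2.3
   vertex 3.3 0.6 4.8
   vertex 4.0 4.1 2.7
  endloop
 endfacet
 facet normal -0.753 0.130 0.645
  outer loop
   vertex 0.8 3.0 1.4
   vertex 0.3 1.6 1.1
   vertex 3.3 0.6 4.8
  endloop
 endfacet
 facet normal -0.699 0.231 0.677
  outer loop
   vertex 0.8 3.0 1.4
   vertex 3.3 0.6 4.8
   vertex 2.3 4.9 2.3
  endloop
 endfacet
 facet normal 0.503 0.350 -0.790
  outer loop
   vertex 2.2 2.4 0.8
   vertex 4.0 4.1 2.7
   vertex 3.0 0.8 0.6
  endloop
 endfacet
 facet normal 0.402 0.459 -0.792
  outer loop
   vertex 2.2 2.4 0.8
   vertex 2.3 4.9 2.3
   vertex 4.0 4.1 2.7
  endloop
 endfacet
 facet normal -0.143 0.513 -0.846
  outer loop
   vertex 2.2 2.4 0.8
   vertex 0.8 3.0 1.4
   vertex 2.3 4.9 2.3
  endloop
 endfacet
 facet normal -0.171 0.037 -0.985
  outer loop
   vertex 2.2 2.4 0.8
   vertex 3.0 0.8 0.6
   vertex 0.3 1.6 1.1
  endloop
 endfacet
 facet normal -0.268 0.292 -0.918
  outer loop
   vertex 2.2 2.4 0.8
   vertex 0.3 1.6 1.1
   vertex 0.8 3.0 1.4
  endloop
 endfacet
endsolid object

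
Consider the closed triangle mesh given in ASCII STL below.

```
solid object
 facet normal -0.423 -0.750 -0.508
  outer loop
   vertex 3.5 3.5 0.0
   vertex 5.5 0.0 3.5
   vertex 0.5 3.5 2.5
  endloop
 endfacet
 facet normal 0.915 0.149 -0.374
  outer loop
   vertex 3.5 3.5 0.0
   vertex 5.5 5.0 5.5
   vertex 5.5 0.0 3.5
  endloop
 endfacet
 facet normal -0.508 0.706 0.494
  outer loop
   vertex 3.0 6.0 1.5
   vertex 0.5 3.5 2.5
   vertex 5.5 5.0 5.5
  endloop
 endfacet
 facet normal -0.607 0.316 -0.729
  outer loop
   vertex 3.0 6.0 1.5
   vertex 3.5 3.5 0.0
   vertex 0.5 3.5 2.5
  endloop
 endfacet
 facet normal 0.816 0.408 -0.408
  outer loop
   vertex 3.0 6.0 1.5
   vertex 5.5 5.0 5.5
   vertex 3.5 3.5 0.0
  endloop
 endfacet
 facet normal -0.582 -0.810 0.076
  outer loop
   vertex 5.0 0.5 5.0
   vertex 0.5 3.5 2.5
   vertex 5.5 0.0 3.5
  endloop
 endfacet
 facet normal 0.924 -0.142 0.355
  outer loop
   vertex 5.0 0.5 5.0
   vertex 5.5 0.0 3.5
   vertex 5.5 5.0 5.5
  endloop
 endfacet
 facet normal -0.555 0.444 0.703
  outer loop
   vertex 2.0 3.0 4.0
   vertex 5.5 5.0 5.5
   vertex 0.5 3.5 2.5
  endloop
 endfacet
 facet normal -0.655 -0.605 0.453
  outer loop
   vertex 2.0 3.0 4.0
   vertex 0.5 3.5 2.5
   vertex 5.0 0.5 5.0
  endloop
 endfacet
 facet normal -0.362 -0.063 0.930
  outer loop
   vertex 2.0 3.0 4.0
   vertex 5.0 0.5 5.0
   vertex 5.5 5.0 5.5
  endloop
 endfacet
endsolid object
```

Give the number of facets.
10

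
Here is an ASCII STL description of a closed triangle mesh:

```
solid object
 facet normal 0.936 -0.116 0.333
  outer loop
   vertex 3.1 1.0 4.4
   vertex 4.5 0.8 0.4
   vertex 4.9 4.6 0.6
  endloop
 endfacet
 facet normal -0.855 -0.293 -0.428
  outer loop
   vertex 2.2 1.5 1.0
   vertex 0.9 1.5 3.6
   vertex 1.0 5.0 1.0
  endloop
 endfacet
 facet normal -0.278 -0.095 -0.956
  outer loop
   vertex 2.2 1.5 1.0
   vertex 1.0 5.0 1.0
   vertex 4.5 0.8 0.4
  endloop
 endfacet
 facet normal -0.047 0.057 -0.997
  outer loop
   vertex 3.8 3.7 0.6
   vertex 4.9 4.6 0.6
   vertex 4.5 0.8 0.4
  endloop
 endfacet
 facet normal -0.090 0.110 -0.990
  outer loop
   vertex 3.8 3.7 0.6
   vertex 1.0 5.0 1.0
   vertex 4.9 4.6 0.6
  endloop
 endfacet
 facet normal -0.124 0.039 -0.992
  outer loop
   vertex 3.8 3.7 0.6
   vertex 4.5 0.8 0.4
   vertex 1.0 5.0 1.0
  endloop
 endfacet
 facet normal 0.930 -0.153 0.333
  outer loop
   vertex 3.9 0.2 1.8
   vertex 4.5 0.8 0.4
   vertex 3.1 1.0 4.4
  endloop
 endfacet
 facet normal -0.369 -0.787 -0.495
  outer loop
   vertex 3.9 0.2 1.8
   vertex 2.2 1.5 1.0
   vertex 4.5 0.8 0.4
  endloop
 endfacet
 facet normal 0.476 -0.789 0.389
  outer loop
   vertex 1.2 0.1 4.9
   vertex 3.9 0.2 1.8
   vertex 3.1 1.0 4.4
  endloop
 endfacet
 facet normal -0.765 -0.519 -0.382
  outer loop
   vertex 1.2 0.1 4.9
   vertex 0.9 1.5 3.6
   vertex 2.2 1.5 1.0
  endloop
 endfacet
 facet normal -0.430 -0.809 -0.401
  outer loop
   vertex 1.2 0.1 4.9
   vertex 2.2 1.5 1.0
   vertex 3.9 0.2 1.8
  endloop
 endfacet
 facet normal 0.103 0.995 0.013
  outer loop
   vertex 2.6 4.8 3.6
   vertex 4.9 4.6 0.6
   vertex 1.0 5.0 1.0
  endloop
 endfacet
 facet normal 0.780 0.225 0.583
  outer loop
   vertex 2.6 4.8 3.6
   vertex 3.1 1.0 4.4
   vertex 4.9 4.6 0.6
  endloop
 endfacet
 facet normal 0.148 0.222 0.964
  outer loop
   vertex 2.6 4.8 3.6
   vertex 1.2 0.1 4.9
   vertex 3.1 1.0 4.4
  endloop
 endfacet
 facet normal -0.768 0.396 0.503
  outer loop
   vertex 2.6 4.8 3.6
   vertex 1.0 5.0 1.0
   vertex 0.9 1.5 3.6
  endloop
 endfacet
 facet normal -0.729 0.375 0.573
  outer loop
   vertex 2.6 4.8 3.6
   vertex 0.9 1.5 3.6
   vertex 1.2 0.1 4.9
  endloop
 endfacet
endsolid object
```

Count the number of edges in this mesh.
24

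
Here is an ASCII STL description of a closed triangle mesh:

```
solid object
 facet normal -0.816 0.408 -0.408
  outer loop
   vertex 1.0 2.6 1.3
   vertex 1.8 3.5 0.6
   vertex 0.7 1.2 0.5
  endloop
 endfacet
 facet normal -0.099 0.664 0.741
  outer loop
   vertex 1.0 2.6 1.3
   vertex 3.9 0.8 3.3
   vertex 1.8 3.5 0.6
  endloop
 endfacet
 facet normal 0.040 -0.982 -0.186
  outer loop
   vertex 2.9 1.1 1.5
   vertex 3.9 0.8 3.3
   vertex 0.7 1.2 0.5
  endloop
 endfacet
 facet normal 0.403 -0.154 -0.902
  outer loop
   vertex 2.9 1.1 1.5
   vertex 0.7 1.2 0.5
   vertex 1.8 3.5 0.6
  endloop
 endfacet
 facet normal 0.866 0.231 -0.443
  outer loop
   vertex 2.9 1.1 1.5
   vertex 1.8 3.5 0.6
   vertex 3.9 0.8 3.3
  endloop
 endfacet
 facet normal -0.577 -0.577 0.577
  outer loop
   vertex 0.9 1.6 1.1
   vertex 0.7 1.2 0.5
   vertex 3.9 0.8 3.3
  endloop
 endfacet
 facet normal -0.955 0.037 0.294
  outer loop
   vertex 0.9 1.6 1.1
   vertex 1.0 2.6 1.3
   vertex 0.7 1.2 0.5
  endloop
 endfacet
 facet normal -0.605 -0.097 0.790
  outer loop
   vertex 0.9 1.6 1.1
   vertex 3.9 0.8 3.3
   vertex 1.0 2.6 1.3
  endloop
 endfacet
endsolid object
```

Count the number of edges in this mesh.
12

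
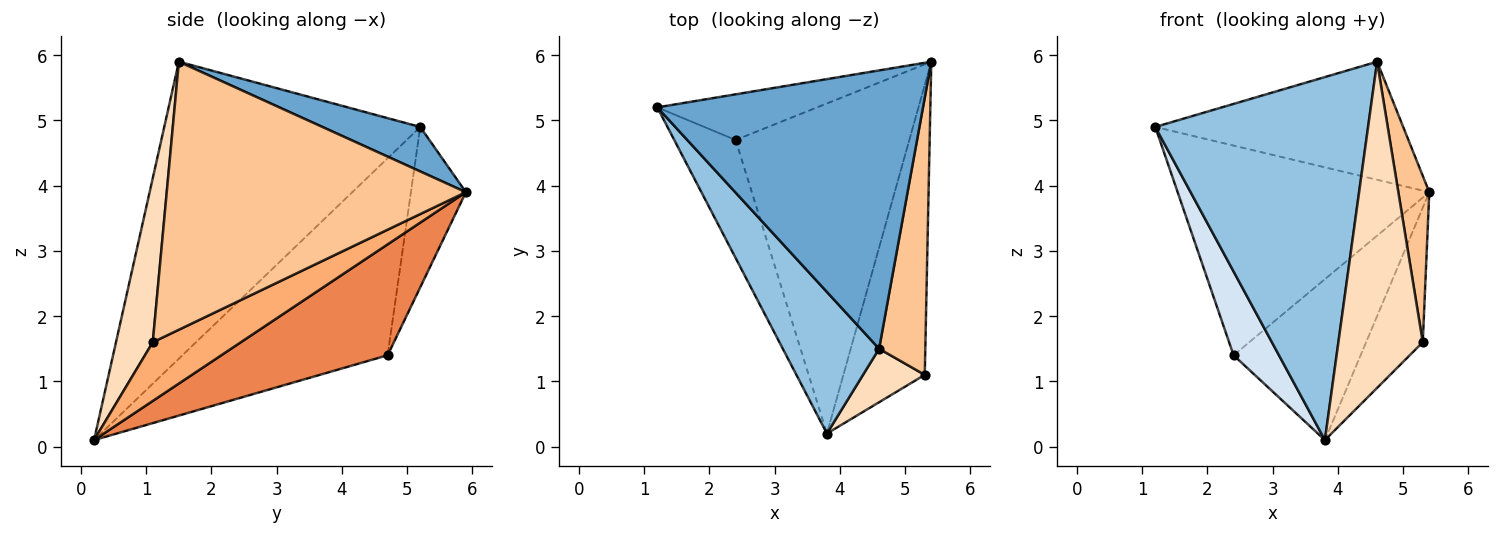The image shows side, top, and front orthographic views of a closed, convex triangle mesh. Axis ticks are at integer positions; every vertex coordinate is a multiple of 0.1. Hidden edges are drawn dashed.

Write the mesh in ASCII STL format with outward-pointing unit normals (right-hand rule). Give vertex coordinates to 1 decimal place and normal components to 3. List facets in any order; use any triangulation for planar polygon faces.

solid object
 facet normal 0.152 0.386 0.910
  outer loop
   vertex 4.6 1.5 5.9
   vertex 5.4 5.9 3.9
   vertex 1.2 5.2 4.9
  endloop
 endfacet
 facet normal -0.746 -0.620 0.242
  outer loop
   vertex 4.6 1.5 5.9
   vertex 1.2 5.2 4.9
   vertex 3.8 0.2 0.1
  endloop
 endfacet
 facet normal -0.209 0.956 -0.208
  outer loop
   vertex 2.4 4.7 1.4
   vertex 1.2 5.2 4.9
   vertex 5.4 5.9 3.9
  endloop
 endfacet
 facet normal -0.934 -0.207 -0.291
  outer loop
   vertex 2.4 4.7 1.4
   vertex 3.8 0.2 0.1
   vertex 1.2 5.2 4.9
  endloop
 endfacet
 facet normal 0.498 0.380 -0.780
  outer loop
   vertex 2.4 4.7 1.4
   vertex 5.4 5.9 3.9
   vertex 3.8 0.2 0.1
  endloop
 endfacet
 facet normal 0.548 0.352 -0.759
  outer loop
   vertex 5.3 1.1 1.6
   vertex 3.8 0.2 0.1
   vertex 5.4 5.9 3.9
  endloop
 endfacet
 facet normal 0.980 -0.101 0.169
  outer loop
   vertex 5.3 1.1 1.6
   vertex 5.4 5.9 3.9
   vertex 4.6 1.5 5.9
  endloop
 endfacet
 facet normal 0.395 -0.906 0.149
  outer loop
   vertex 5.3 1.1 1.6
   vertex 4.6 1.5 5.9
   vertex 3.8 0.2 0.1
  endloop
 endfacet
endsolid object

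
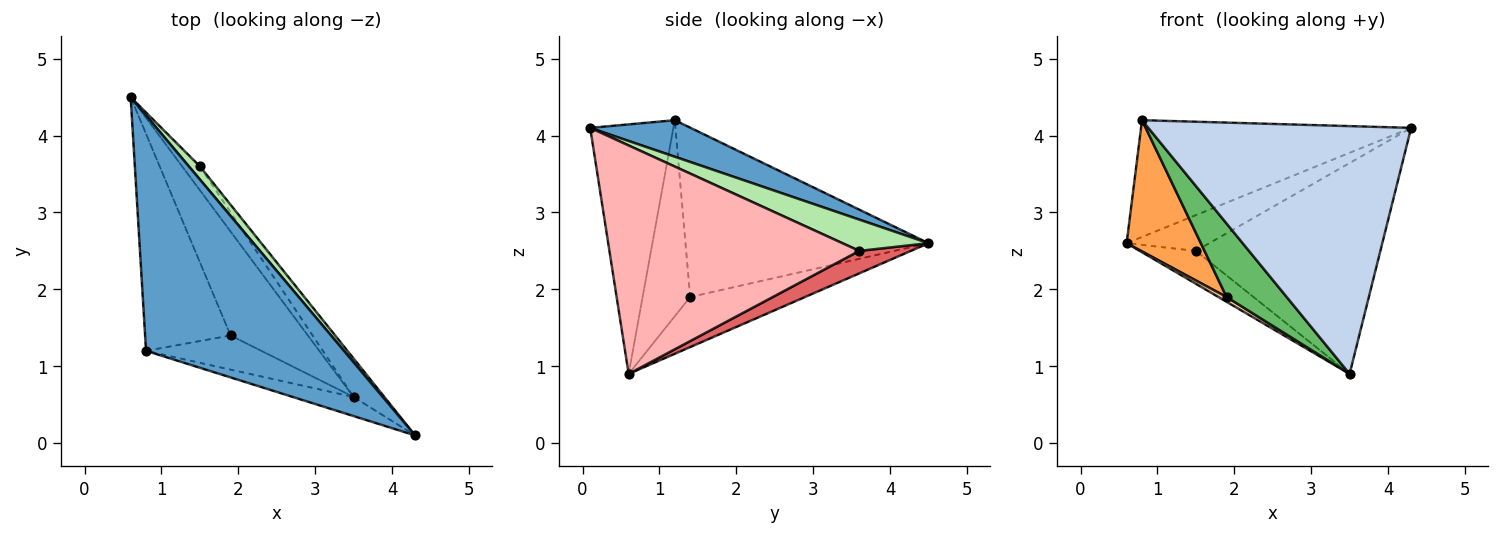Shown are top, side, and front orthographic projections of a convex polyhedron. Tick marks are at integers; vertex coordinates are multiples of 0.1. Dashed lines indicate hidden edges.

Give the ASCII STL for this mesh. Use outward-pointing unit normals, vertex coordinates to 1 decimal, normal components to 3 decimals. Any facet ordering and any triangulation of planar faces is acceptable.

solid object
 facet normal 0.163 0.438 0.884
  outer loop
   vertex 0.8 1.2 4.2
   vertex 4.3 0.1 4.1
   vertex 0.6 4.5 2.6
  endloop
 endfacet
 facet normal -0.301 -0.951 -0.073
  outer loop
   vertex 3.5 0.6 0.9
   vertex 4.3 0.1 4.1
   vertex 0.8 1.2 4.2
  endloop
 endfacet
 facet normal -0.861 -0.263 -0.435
  outer loop
   vertex 1.9 1.4 1.9
   vertex 0.8 1.2 4.2
   vertex 0.6 4.5 2.6
  endloop
 endfacet
 facet normal -0.543 -0.039 -0.839
  outer loop
   vertex 1.9 1.4 1.9
   vertex 0.6 4.5 2.6
   vertex 3.5 0.6 0.9
  endloop
 endfacet
 facet normal -0.583 -0.737 -0.343
  outer loop
   vertex 1.9 1.4 1.9
   vertex 3.5 0.6 0.9
   vertex 0.8 1.2 4.2
  endloop
 endfacet
 facet normal 0.699 0.672 0.246
  outer loop
   vertex 1.5 3.6 2.5
   vertex 0.6 4.5 2.6
   vertex 4.3 0.1 4.1
  endloop
 endfacet
 facet normal 0.597 0.649 -0.471
  outer loop
   vertex 1.5 3.6 2.5
   vertex 3.5 0.6 0.9
   vertex 0.6 4.5 2.6
  endloop
 endfacet
 facet normal 0.800 0.591 -0.108
  outer loop
   vertex 1.5 3.6 2.5
   vertex 4.3 0.1 4.1
   vertex 3.5 0.6 0.9
  endloop
 endfacet
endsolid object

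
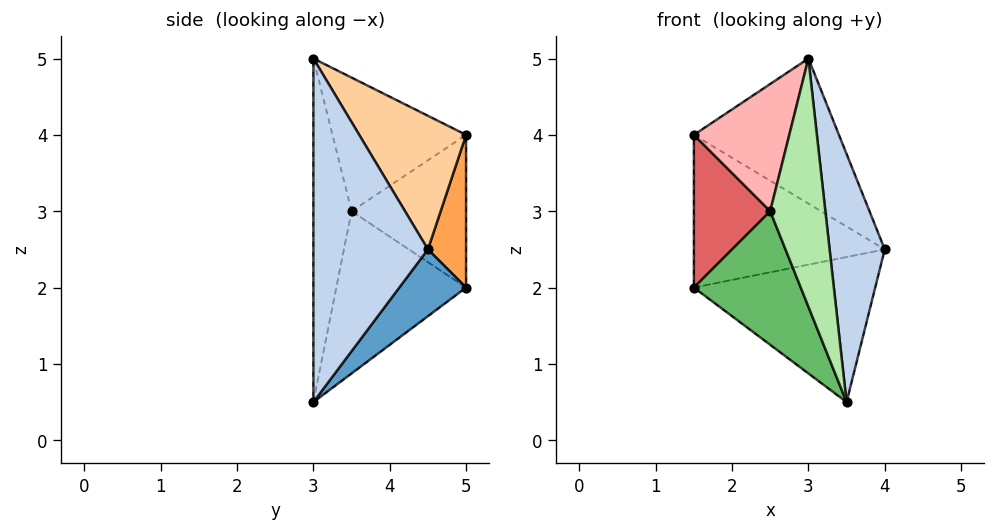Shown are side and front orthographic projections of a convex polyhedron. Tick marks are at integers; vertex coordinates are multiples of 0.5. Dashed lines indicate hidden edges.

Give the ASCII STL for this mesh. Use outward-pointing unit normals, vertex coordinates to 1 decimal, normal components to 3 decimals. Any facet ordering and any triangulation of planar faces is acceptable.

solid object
 facet normal 0.271 0.736 -0.620
  outer loop
   vertex 3.5 3.0 0.5
   vertex 1.5 5.0 2.0
   vertex 4.0 4.5 2.5
  endloop
 endfacet
 facet normal 0.897 -0.432 0.100
  outer loop
   vertex 3.5 3.0 0.5
   vertex 4.0 4.5 2.5
   vertex 3.0 3.0 5.0
  endloop
 endfacet
 facet normal 0.196 0.981 0.000
  outer loop
   vertex 1.5 5.0 4.0
   vertex 4.0 4.5 2.5
   vertex 1.5 5.0 2.0
  endloop
 endfacet
 facet normal 0.481 0.653 0.584
  outer loop
   vertex 1.5 5.0 4.0
   vertex 3.0 3.0 5.0
   vertex 4.0 4.5 2.5
  endloop
 endfacet
 facet normal -0.760 -0.625 -0.179
  outer loop
   vertex 2.5 3.5 3.0
   vertex 1.5 5.0 2.0
   vertex 3.5 3.0 0.5
  endloop
 endfacet
 facet normal -0.568 -0.821 -0.063
  outer loop
   vertex 2.5 3.5 3.0
   vertex 3.5 3.0 0.5
   vertex 3.0 3.0 5.0
  endloop
 endfacet
 facet normal -0.832 -0.555 0.000
  outer loop
   vertex 2.5 3.5 3.0
   vertex 1.5 5.0 4.0
   vertex 1.5 5.0 2.0
  endloop
 endfacet
 facet normal -0.812 -0.580 0.058
  outer loop
   vertex 2.5 3.5 3.0
   vertex 3.0 3.0 5.0
   vertex 1.5 5.0 4.0
  endloop
 endfacet
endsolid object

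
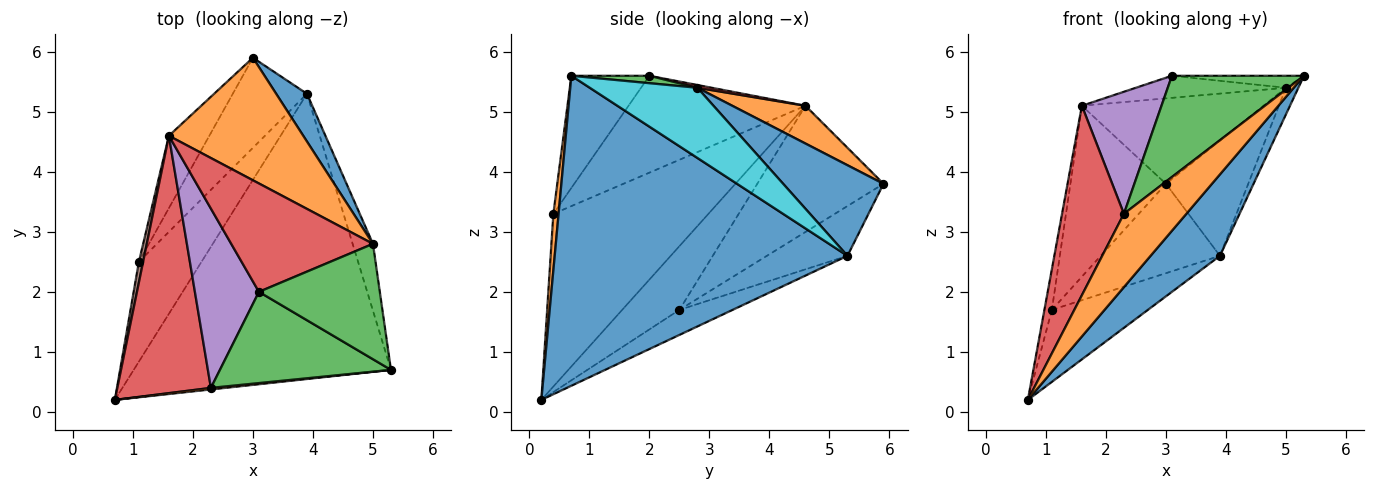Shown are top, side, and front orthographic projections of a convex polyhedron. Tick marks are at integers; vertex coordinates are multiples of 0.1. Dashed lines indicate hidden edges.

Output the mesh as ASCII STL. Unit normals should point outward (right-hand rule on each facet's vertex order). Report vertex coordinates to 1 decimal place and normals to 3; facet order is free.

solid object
 facet normal 0.757 -0.179 -0.628
  outer loop
   vertex 3.9 5.3 2.6
   vertex 5.3 0.7 5.6
   vertex 0.7 0.2 0.2
  endloop
 endfacet
 facet normal 0.083 -0.996 0.021
  outer loop
   vertex 2.3 0.4 3.3
   vertex 0.7 0.2 0.2
   vertex 5.3 0.7 5.6
  endloop
 endfacet
 facet normal -0.402 -0.680 0.613
  outer loop
   vertex 2.3 0.4 3.3
   vertex 5.3 0.7 5.6
   vertex 3.1 2.0 5.6
  endloop
 endfacet
 facet normal -0.830 -0.331 0.450
  outer loop
   vertex 2.3 0.4 3.3
   vertex 1.6 4.6 5.1
   vertex 0.7 0.2 0.2
  endloop
 endfacet
 facet normal -0.781 -0.351 0.516
  outer loop
   vertex 2.3 0.4 3.3
   vertex 3.1 2.0 5.6
   vertex 1.6 4.6 5.1
  endloop
 endfacet
 facet normal -0.989 0.129 0.066
  outer loop
   vertex 1.1 2.5 1.7
   vertex 0.7 0.2 0.2
   vertex 1.6 4.6 5.1
  endloop
 endfacet
 facet normal -0.773 0.585 -0.247
  outer loop
   vertex 1.1 2.5 1.7
   vertex 1.6 4.6 5.1
   vertex 3.0 5.9 3.8
  endloop
 endfacet
 facet normal -0.309 0.557 -0.771
  outer loop
   vertex 1.1 2.5 1.7
   vertex 3.9 5.3 2.6
   vertex 0.7 0.2 0.2
  endloop
 endfacet
 facet normal -0.430 0.636 -0.641
  outer loop
   vertex 1.1 2.5 1.7
   vertex 3.0 5.9 3.8
   vertex 3.9 5.3 2.6
  endloop
 endfacet
 facet normal 0.955 0.110 -0.277
  outer loop
   vertex 5.0 2.8 5.4
   vertex 5.3 0.7 5.6
   vertex 3.9 5.3 2.6
  endloop
 endfacet
 facet normal 0.748 0.614 0.254
  outer loop
   vertex 5.0 2.8 5.4
   vertex 3.9 5.3 2.6
   vertex 3.0 5.9 3.8
  endloop
 endfacet
 facet normal 0.225 0.557 0.799
  outer loop
   vertex 5.0 2.8 5.4
   vertex 3.0 5.9 3.8
   vertex 1.6 4.6 5.1
  endloop
 endfacet
 facet normal 0.061 0.103 0.993
  outer loop
   vertex 5.0 2.8 5.4
   vertex 3.1 2.0 5.6
   vertex 5.3 0.7 5.6
  endloop
 endfacet
 facet normal 0.019 0.199 0.980
  outer loop
   vertex 5.0 2.8 5.4
   vertex 1.6 4.6 5.1
   vertex 3.1 2.0 5.6
  endloop
 endfacet
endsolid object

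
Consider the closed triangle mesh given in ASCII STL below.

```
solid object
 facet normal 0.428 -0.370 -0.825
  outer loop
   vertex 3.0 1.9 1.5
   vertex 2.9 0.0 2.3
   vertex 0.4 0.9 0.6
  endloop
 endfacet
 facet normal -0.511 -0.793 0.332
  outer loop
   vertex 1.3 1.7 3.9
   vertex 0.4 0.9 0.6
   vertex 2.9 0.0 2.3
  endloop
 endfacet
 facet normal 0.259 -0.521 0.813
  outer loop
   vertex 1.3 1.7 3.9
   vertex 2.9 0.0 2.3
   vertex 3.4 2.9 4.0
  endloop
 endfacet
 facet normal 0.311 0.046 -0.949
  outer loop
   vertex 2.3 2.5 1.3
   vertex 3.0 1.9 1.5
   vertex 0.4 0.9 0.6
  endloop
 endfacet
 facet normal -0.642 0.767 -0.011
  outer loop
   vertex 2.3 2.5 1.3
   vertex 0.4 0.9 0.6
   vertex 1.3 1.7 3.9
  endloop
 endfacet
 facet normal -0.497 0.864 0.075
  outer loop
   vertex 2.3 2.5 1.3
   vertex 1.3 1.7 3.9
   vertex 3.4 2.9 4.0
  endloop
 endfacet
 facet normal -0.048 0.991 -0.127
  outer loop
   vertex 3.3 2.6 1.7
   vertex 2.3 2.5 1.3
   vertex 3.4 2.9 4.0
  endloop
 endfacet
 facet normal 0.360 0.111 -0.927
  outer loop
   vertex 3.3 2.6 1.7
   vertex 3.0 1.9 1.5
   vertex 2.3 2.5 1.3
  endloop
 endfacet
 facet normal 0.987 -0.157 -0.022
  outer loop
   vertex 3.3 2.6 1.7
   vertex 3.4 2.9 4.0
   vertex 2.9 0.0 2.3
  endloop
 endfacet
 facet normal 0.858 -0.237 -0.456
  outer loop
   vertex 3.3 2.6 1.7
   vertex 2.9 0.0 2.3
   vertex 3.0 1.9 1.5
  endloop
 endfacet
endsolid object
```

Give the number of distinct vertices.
7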